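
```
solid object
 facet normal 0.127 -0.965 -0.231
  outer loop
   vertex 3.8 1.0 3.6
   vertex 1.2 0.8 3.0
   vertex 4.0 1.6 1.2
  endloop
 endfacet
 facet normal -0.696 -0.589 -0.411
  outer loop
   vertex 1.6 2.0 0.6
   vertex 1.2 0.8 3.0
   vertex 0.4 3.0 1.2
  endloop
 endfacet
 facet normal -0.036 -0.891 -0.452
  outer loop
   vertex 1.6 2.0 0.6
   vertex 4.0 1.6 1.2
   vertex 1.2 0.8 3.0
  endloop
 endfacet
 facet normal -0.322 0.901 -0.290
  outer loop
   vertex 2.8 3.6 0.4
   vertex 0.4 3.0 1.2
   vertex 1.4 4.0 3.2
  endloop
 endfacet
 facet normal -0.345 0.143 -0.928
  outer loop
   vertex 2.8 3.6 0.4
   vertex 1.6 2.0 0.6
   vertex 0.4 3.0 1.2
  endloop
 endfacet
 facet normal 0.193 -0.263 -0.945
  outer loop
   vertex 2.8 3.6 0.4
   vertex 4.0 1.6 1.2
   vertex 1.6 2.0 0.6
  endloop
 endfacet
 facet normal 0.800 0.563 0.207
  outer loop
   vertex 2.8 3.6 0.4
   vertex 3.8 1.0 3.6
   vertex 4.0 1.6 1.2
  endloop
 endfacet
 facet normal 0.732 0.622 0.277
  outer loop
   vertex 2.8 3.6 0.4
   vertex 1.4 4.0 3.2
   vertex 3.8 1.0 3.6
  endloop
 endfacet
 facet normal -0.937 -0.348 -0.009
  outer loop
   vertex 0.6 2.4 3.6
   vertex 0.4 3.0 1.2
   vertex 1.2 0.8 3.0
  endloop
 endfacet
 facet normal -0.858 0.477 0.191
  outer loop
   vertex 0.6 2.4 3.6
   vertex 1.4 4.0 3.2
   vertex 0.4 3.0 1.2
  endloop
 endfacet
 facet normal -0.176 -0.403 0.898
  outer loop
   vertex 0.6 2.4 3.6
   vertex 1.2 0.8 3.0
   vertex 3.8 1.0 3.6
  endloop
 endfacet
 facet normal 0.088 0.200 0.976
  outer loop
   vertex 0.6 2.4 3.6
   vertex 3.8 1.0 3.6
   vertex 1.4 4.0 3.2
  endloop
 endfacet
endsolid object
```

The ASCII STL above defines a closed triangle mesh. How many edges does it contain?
18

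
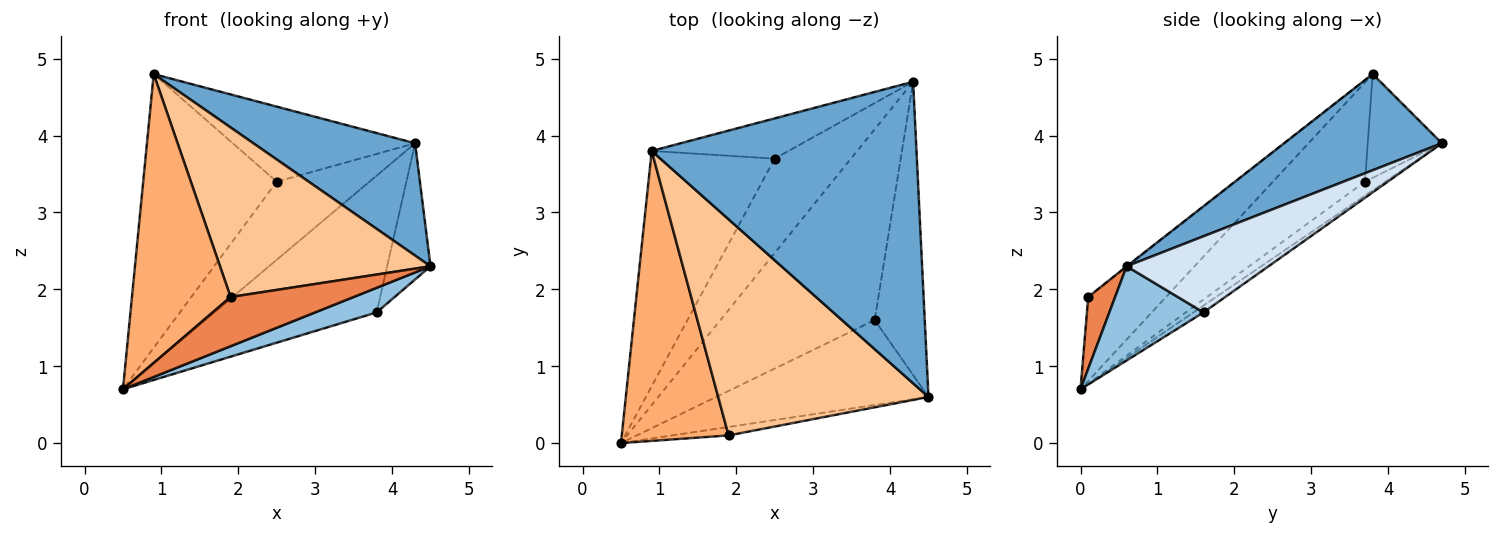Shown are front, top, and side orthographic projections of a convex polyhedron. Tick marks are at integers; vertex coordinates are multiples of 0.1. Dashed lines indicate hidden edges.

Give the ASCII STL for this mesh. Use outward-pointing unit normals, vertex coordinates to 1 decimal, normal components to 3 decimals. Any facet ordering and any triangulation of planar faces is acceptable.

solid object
 facet normal 0.322 -0.330 0.887
  outer loop
   vertex 0.9 3.8 4.8
   vertex 4.5 0.6 2.3
   vertex 4.3 4.7 3.9
  endloop
 endfacet
 facet normal 0.392 -0.256 -0.884
  outer loop
   vertex 3.8 1.6 1.7
   vertex 4.5 0.6 2.3
   vertex 0.5 0.0 0.7
  endloop
 endfacet
 facet normal -0.036 0.582 -0.812
  outer loop
   vertex 3.8 1.6 1.7
   vertex 0.5 0.0 0.7
   vertex 4.3 4.7 3.9
  endloop
 endfacet
 facet normal 0.810 0.247 -0.532
  outer loop
   vertex 3.8 1.6 1.7
   vertex 4.3 4.7 3.9
   vertex 4.5 0.6 2.3
  endloop
 endfacet
 facet normal 0.211 -0.963 -0.166
  outer loop
   vertex 1.9 0.1 1.9
   vertex 0.5 0.0 0.7
   vertex 4.5 0.6 2.3
  endloop
 endfacet
 facet normal -0.486 -0.617 0.619
  outer loop
   vertex 1.9 0.1 1.9
   vertex 0.9 3.8 4.8
   vertex 0.5 0.0 0.7
  endloop
 endfacet
 facet normal -0.002 -0.617 0.787
  outer loop
   vertex 1.9 0.1 1.9
   vertex 4.5 0.6 2.3
   vertex 0.9 3.8 4.8
  endloop
 endfacet
 facet normal -0.139 0.632 -0.763
  outer loop
   vertex 2.5 3.7 3.4
   vertex 4.3 4.7 3.9
   vertex 0.5 0.0 0.7
  endloop
 endfacet
 facet normal -0.463 0.672 -0.578
  outer loop
   vertex 2.5 3.7 3.4
   vertex 0.5 0.0 0.7
   vertex 0.9 3.8 4.8
  endloop
 endfacet
 facet normal -0.337 0.830 -0.445
  outer loop
   vertex 2.5 3.7 3.4
   vertex 0.9 3.8 4.8
   vertex 4.3 4.7 3.9
  endloop
 endfacet
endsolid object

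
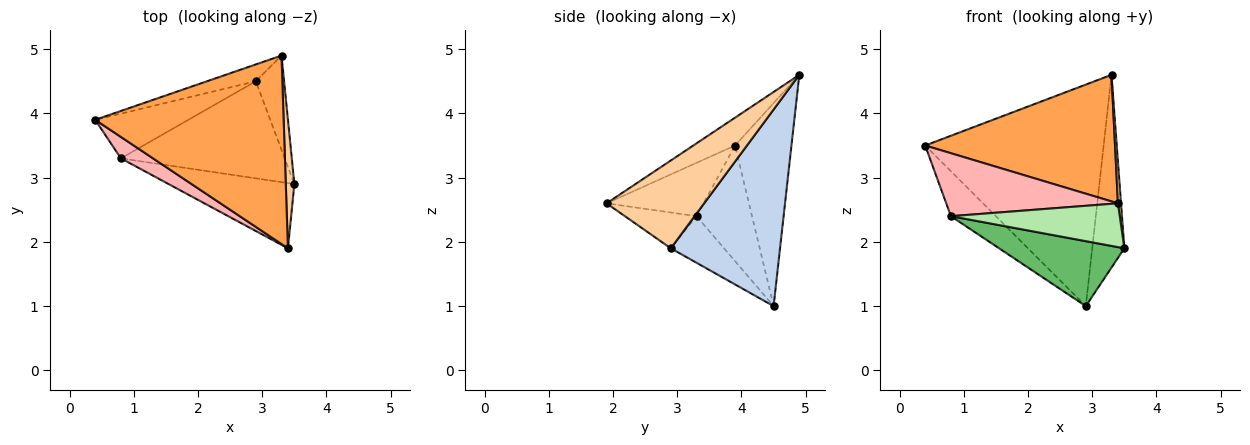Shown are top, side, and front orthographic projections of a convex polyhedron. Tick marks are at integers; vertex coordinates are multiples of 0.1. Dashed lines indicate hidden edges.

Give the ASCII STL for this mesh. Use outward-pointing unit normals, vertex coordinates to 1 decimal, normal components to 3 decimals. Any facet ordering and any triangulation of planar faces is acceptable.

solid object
 facet normal -0.301 0.951 -0.072
  outer loop
   vertex 2.9 4.5 1.0
   vertex 0.4 3.9 3.5
   vertex 3.3 4.9 4.6
  endloop
 endfacet
 facet normal 0.950 0.280 -0.137
  outer loop
   vertex 2.9 4.5 1.0
   vertex 3.3 4.9 4.6
   vertex 3.5 2.9 1.9
  endloop
 endfacet
 facet normal -0.122 -0.553 0.824
  outer loop
   vertex 3.4 1.9 2.6
   vertex 3.3 4.9 4.6
   vertex 0.4 3.9 3.5
  endloop
 endfacet
 facet normal 0.995 -0.032 0.097
  outer loop
   vertex 3.4 1.9 2.6
   vertex 3.5 2.9 1.9
   vertex 3.3 4.9 4.6
  endloop
 endfacet
 facet normal -0.230 -0.541 -0.809
  outer loop
   vertex 0.8 3.3 2.4
   vertex 2.9 4.5 1.0
   vertex 3.5 2.9 1.9
  endloop
 endfacet
 facet normal -0.230 -0.543 -0.808
  outer loop
   vertex 0.8 3.3 2.4
   vertex 3.5 2.9 1.9
   vertex 3.4 1.9 2.6
  endloop
 endfacet
 facet normal -0.659 0.534 -0.531
  outer loop
   vertex 0.8 3.3 2.4
   vertex 0.4 3.9 3.5
   vertex 2.9 4.5 1.0
  endloop
 endfacet
 facet normal -0.471 -0.835 0.284
  outer loop
   vertex 0.8 3.3 2.4
   vertex 3.4 1.9 2.6
   vertex 0.4 3.9 3.5
  endloop
 endfacet
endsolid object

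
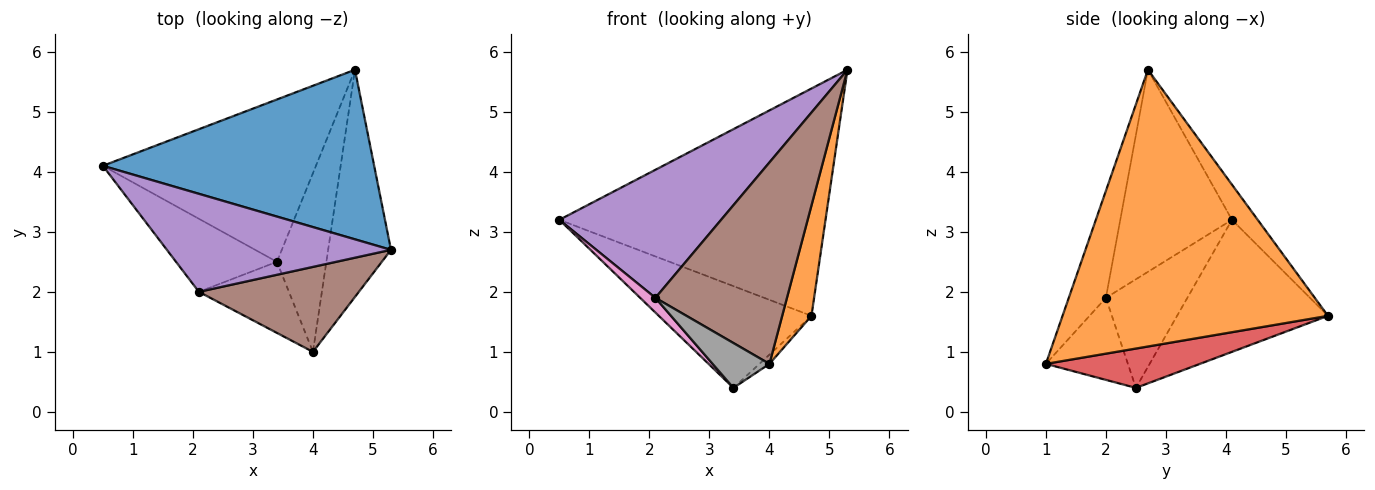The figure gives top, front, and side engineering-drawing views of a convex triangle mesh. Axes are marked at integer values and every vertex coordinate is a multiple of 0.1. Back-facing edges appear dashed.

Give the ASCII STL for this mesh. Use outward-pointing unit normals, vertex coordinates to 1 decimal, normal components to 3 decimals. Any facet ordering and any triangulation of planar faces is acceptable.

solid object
 facet normal -0.077 0.799 0.596
  outer loop
   vertex 4.7 5.7 1.6
   vertex 0.5 4.1 3.2
   vertex 5.3 2.7 5.7
  endloop
 endfacet
 facet normal 0.970 -0.107 -0.220
  outer loop
   vertex 4.0 1.0 0.8
   vertex 4.7 5.7 1.6
   vertex 5.3 2.7 5.7
  endloop
 endfacet
 facet normal -0.465 0.470 -0.750
  outer loop
   vertex 3.4 2.5 0.4
   vertex 0.5 4.1 3.2
   vertex 4.7 5.7 1.6
  endloop
 endfacet
 facet normal 0.622 0.040 -0.782
  outer loop
   vertex 3.4 2.5 0.4
   vertex 4.7 5.7 1.6
   vertex 4.0 1.0 0.8
  endloop
 endfacet
 facet normal -0.481 -0.696 0.533
  outer loop
   vertex 2.1 2.0 1.9
   vertex 5.3 2.7 5.7
   vertex 0.5 4.1 3.2
  endloop
 endfacet
 facet normal -0.252 -0.892 0.376
  outer loop
   vertex 2.1 2.0 1.9
   vertex 4.0 1.0 0.8
   vertex 5.3 2.7 5.7
  endloop
 endfacet
 facet normal -0.726 -0.136 -0.674
  outer loop
   vertex 2.1 2.0 1.9
   vertex 0.5 4.1 3.2
   vertex 3.4 2.5 0.4
  endloop
 endfacet
 facet normal -0.610 -0.423 -0.670
  outer loop
   vertex 2.1 2.0 1.9
   vertex 3.4 2.5 0.4
   vertex 4.0 1.0 0.8
  endloop
 endfacet
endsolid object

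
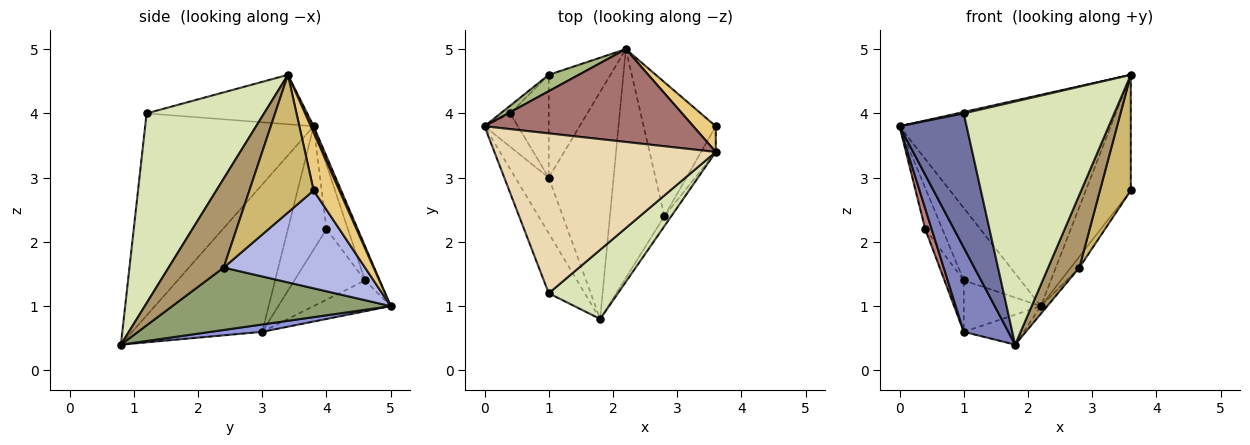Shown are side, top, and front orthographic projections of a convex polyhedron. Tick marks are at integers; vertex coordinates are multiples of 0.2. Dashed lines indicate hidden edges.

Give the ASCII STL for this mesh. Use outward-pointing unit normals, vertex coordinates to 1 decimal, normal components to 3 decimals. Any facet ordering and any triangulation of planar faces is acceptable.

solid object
 facet normal -0.917 -0.365 -0.163
  outer loop
   vertex 1.0 1.2 4.0
   vertex 0.0 3.8 3.8
   vertex 1.8 0.8 0.4
  endloop
 endfacet
 facet normal -0.925 -0.317 -0.210
  outer loop
   vertex 1.0 3.0 0.6
   vertex 1.8 0.8 0.4
   vertex 0.0 3.8 3.8
  endloop
 endfacet
 facet normal 0.112 0.130 -0.985
  outer loop
   vertex 1.0 3.0 0.6
   vertex 2.2 5.0 1.0
   vertex 1.8 0.8 0.4
  endloop
 endfacet
 facet normal 0.804 0.049 -0.593
  outer loop
   vertex 2.8 2.4 1.6
   vertex 2.2 5.0 1.0
   vertex 3.6 3.8 2.8
  endloop
 endfacet
 facet normal 0.753 0.022 -0.657
  outer loop
   vertex 2.8 2.4 1.6
   vertex 1.8 0.8 0.4
   vertex 2.2 5.0 1.0
  endloop
 endfacet
 facet normal -0.244 0.946 0.214
  outer loop
   vertex 1.0 4.6 1.4
   vertex 0.0 3.8 3.8
   vertex 2.2 5.0 1.0
  endloop
 endfacet
 facet normal -0.408 0.408 -0.816
  outer loop
   vertex 1.0 4.6 1.4
   vertex 2.2 5.0 1.0
   vertex 1.0 3.0 0.6
  endloop
 endfacet
 facet normal 0.600 -0.769 0.219
  outer loop
   vertex 3.6 3.4 4.6
   vertex 1.0 1.2 4.0
   vertex 1.8 0.8 0.4
  endloop
 endfacet
 facet normal 0.868 -0.492 -0.068
  outer loop
   vertex 3.6 3.4 4.6
   vertex 1.8 0.8 0.4
   vertex 2.8 2.4 1.6
  endloop
 endfacet
 facet normal 0.897 -0.431 -0.096
  outer loop
   vertex 3.6 3.4 4.6
   vertex 2.8 2.4 1.6
   vertex 3.6 3.8 2.8
  endloop
 endfacet
 facet normal 0.487 0.853 0.189
  outer loop
   vertex 3.6 3.4 4.6
   vertex 3.6 3.8 2.8
   vertex 2.2 5.0 1.0
  endloop
 endfacet
 facet normal -0.218 -0.009 0.976
  outer loop
   vertex 3.6 3.4 4.6
   vertex 0.0 3.8 3.8
   vertex 1.0 1.2 4.0
  endloop
 endfacet
 facet normal 0.012 0.916 0.402
  outer loop
   vertex 3.6 3.4 4.6
   vertex 2.2 5.0 1.0
   vertex 0.0 3.8 3.8
  endloop
 endfacet
 facet normal -0.953 -0.159 -0.258
  outer loop
   vertex 0.4 4.0 2.2
   vertex 1.0 3.0 0.6
   vertex 0.0 3.8 3.8
  endloop
 endfacet
 facet normal -0.776 0.620 -0.116
  outer loop
   vertex 0.4 4.0 2.2
   vertex 0.0 3.8 3.8
   vertex 1.0 4.6 1.4
  endloop
 endfacet
 facet normal -0.854 0.233 -0.466
  outer loop
   vertex 0.4 4.0 2.2
   vertex 1.0 4.6 1.4
   vertex 1.0 3.0 0.6
  endloop
 endfacet
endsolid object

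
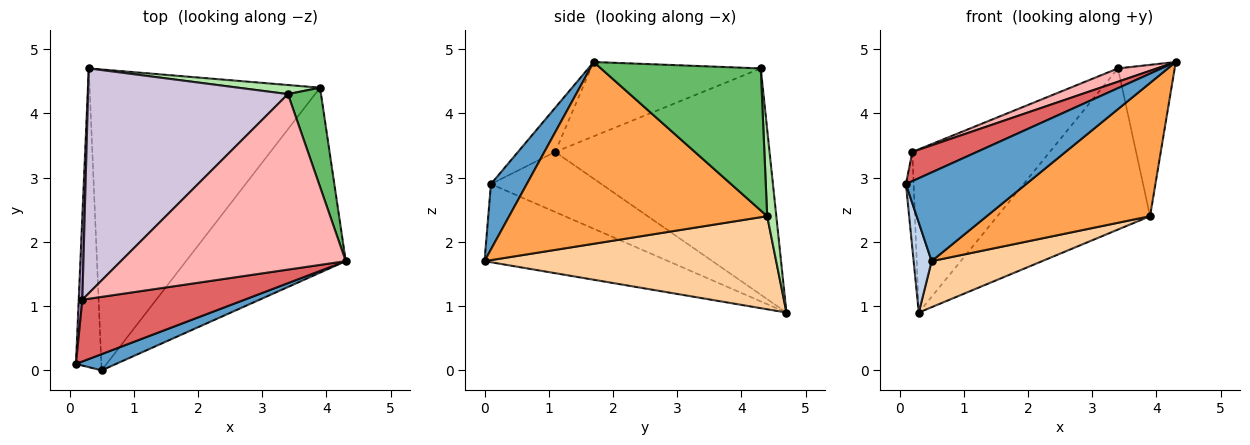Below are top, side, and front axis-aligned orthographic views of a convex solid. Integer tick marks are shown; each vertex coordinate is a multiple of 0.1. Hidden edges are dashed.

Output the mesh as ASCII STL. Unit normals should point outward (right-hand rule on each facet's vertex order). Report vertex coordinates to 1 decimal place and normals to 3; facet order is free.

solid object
 facet normal 0.282 -0.944 0.173
  outer loop
   vertex 0.5 0.0 1.7
   vertex 4.3 1.7 4.8
   vertex 0.1 0.1 2.9
  endloop
 endfacet
 facet normal -0.947 -0.093 -0.308
  outer loop
   vertex 0.5 0.0 1.7
   vertex 0.1 0.1 2.9
   vertex 0.3 4.7 0.9
  endloop
 endfacet
 facet normal 0.678 -0.429 -0.596
  outer loop
   vertex 3.9 4.4 2.4
   vertex 4.3 1.7 4.8
   vertex 0.5 0.0 1.7
  endloop
 endfacet
 facet normal 0.371 -0.140 -0.918
  outer loop
   vertex 3.9 4.4 2.4
   vertex 0.5 0.0 1.7
   vertex 0.3 4.7 0.9
  endloop
 endfacet
 facet normal 0.920 0.327 0.214
  outer loop
   vertex 3.9 4.4 2.4
   vertex 3.4 4.3 4.7
   vertex 4.3 1.7 4.8
  endloop
 endfacet
 facet normal 0.060 0.997 0.056
  outer loop
   vertex 3.9 4.4 2.4
   vertex 0.3 4.7 0.9
   vertex 3.4 4.3 4.7
  endloop
 endfacet
 facet normal -0.239 -0.415 0.878
  outer loop
   vertex 0.2 1.1 3.4
   vertex 0.1 0.1 2.9
   vertex 4.3 1.7 4.8
  endloop
 endfacet
 facet normal -0.313 -0.072 0.947
  outer loop
   vertex 0.2 1.1 3.4
   vertex 4.3 1.7 4.8
   vertex 3.4 4.3 4.7
  endloop
 endfacet
 facet normal -0.996 0.069 0.060
  outer loop
   vertex 0.2 1.1 3.4
   vertex 0.3 4.7 0.9
   vertex 0.1 0.1 2.9
  endloop
 endfacet
 facet normal -0.676 0.433 0.597
  outer loop
   vertex 0.2 1.1 3.4
   vertex 3.4 4.3 4.7
   vertex 0.3 4.7 0.9
  endloop
 endfacet
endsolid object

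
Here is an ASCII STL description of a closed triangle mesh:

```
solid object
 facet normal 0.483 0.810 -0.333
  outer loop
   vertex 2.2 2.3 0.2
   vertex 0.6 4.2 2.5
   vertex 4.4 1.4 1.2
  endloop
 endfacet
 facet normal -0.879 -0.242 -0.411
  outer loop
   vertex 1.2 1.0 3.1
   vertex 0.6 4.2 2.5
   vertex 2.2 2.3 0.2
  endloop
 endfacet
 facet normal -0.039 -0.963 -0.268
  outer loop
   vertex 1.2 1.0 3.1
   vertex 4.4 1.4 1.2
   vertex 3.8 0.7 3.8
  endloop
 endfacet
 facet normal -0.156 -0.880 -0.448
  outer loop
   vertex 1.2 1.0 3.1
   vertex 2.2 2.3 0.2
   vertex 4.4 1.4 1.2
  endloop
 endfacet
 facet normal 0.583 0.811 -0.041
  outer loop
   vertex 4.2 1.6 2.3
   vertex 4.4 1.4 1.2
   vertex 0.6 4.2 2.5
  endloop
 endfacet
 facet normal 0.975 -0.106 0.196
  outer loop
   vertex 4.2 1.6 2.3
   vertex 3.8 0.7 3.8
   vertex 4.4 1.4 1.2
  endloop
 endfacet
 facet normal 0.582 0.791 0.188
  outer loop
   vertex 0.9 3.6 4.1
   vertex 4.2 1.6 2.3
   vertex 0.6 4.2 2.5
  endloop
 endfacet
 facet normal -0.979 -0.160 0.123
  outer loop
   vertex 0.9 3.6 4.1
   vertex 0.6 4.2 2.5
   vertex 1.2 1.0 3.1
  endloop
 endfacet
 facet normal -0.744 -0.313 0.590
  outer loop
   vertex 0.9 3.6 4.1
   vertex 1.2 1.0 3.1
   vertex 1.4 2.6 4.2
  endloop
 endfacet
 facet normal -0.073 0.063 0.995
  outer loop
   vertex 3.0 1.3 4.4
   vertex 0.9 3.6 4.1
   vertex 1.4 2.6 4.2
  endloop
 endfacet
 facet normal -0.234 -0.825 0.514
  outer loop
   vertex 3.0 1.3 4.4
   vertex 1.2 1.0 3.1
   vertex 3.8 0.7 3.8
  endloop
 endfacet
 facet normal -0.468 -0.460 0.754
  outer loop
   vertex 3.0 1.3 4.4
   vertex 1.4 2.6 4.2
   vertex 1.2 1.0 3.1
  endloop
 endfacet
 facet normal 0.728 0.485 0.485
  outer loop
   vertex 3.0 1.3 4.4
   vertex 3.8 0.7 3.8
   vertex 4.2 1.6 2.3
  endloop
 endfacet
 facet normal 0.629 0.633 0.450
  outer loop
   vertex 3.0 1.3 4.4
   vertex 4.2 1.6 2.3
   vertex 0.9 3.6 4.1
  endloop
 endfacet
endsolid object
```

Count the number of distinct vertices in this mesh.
9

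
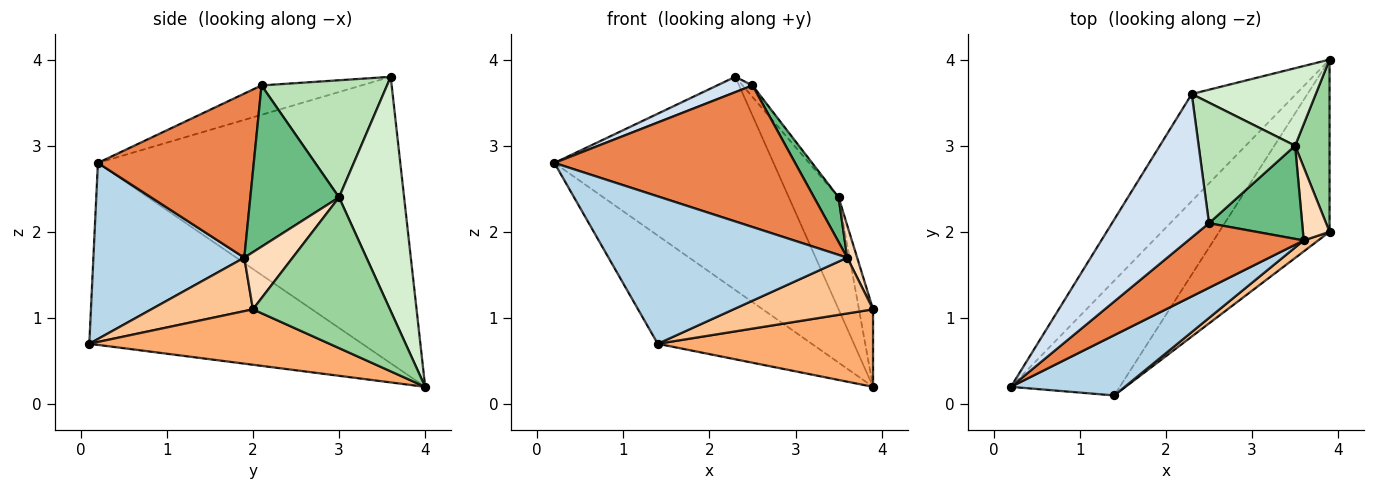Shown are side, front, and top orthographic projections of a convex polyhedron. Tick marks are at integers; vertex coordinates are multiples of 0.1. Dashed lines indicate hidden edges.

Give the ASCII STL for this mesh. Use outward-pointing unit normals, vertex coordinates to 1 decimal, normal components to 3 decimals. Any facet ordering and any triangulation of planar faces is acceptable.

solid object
 facet normal -0.772 0.436 -0.462
  outer loop
   vertex 1.4 0.1 0.7
   vertex 0.2 0.2 2.8
   vertex 3.9 4.0 0.2
  endloop
 endfacet
 facet normal -0.777 0.563 -0.283
  outer loop
   vertex 2.3 3.6 3.8
   vertex 3.9 4.0 0.2
   vertex 0.2 0.2 2.8
  endloop
 endfacet
 facet normal 0.505 -0.799 0.327
  outer loop
   vertex 3.6 1.9 1.7
   vertex 0.2 0.2 2.8
   vertex 1.4 0.1 0.7
  endloop
 endfacet
 facet normal -0.288 -0.102 0.952
  outer loop
   vertex 2.5 2.1 3.7
   vertex 2.3 3.6 3.8
   vertex 0.2 0.2 2.8
  endloop
 endfacet
 facet normal 0.508 -0.784 0.358
  outer loop
   vertex 2.5 2.1 3.7
   vertex 0.2 0.2 2.8
   vertex 3.6 1.9 1.7
  endloop
 endfacet
 facet normal 0.416 -0.373 -0.829
  outer loop
   vertex 3.9 2.0 1.1
   vertex 1.4 0.1 0.7
   vertex 3.9 4.0 0.2
  endloop
 endfacet
 facet normal 0.581 -0.798 0.158
  outer loop
   vertex 3.9 2.0 1.1
   vertex 3.6 1.9 1.7
   vertex 1.4 0.1 0.7
  endloop
 endfacet
 facet normal 0.891 -0.183 0.415
  outer loop
   vertex 3.5 3.0 2.4
   vertex 3.6 1.9 1.7
   vertex 3.9 2.0 1.1
  endloop
 endfacet
 facet normal 0.842 -0.233 0.486
  outer loop
   vertex 3.5 3.0 2.4
   vertex 2.5 2.1 3.7
   vertex 3.6 1.9 1.7
  endloop
 endfacet
 facet normal 0.970 0.100 0.222
  outer loop
   vertex 3.5 3.0 2.4
   vertex 3.9 2.0 1.1
   vertex 3.9 4.0 0.2
  endloop
 endfacet
 facet normal 0.771 0.060 0.635
  outer loop
   vertex 3.5 3.0 2.4
   vertex 2.3 3.6 3.8
   vertex 2.5 2.1 3.7
  endloop
 endfacet
 facet normal 0.732 0.560 0.388
  outer loop
   vertex 3.5 3.0 2.4
   vertex 3.9 4.0 0.2
   vertex 2.3 3.6 3.8
  endloop
 endfacet
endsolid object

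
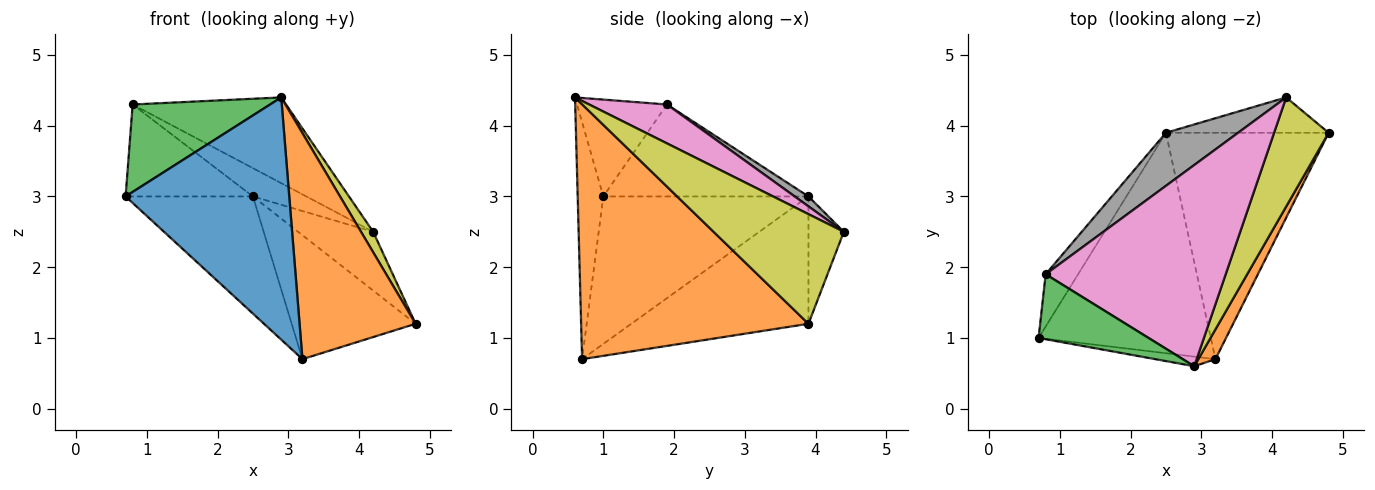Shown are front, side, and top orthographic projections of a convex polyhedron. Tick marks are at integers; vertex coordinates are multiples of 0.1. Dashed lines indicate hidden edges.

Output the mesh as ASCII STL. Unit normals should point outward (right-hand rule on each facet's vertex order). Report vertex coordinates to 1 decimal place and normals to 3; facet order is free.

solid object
 facet normal -0.155 -0.987 -0.039
  outer loop
   vertex 2.9 0.6 4.4
   vertex 0.7 1.0 3.0
   vertex 3.2 0.7 0.7
  endloop
 endfacet
 facet normal 0.889 -0.454 0.060
  outer loop
   vertex 2.9 0.6 4.4
   vertex 3.2 0.7 0.7
   vertex 4.8 3.9 1.2
  endloop
 endfacet
 facet normal -0.465 -0.711 0.528
  outer loop
   vertex 0.8 1.9 4.3
   vertex 0.7 1.0 3.0
   vertex 2.9 0.6 4.4
  endloop
 endfacet
 facet normal -0.603 0.374 -0.704
  outer loop
   vertex 2.5 3.9 3.0
   vertex 3.2 0.7 0.7
   vertex 0.7 1.0 3.0
  endloop
 endfacet
 facet normal -0.566 0.396 -0.723
  outer loop
   vertex 2.5 3.9 3.0
   vertex 4.8 3.9 1.2
   vertex 3.2 0.7 0.7
  endloop
 endfacet
 facet normal -0.814 0.505 -0.287
  outer loop
   vertex 2.5 3.9 3.0
   vertex 0.7 1.0 3.0
   vertex 0.8 1.9 4.3
  endloop
 endfacet
 facet normal 0.195 0.384 0.902
  outer loop
   vertex 4.2 4.4 2.5
   vertex 0.8 1.9 4.3
   vertex 2.9 0.6 4.4
  endloop
 endfacet
 facet normal 0.120 0.467 0.876
  outer loop
   vertex 4.2 4.4 2.5
   vertex 2.5 3.9 3.0
   vertex 0.8 1.9 4.3
  endloop
 endfacet
 facet normal 0.892 -0.083 0.444
  outer loop
   vertex 4.2 4.4 2.5
   vertex 2.9 0.6 4.4
   vertex 4.8 3.9 1.2
  endloop
 endfacet
 facet normal -0.374 0.794 -0.478
  outer loop
   vertex 4.2 4.4 2.5
   vertex 4.8 3.9 1.2
   vertex 2.5 3.9 3.0
  endloop
 endfacet
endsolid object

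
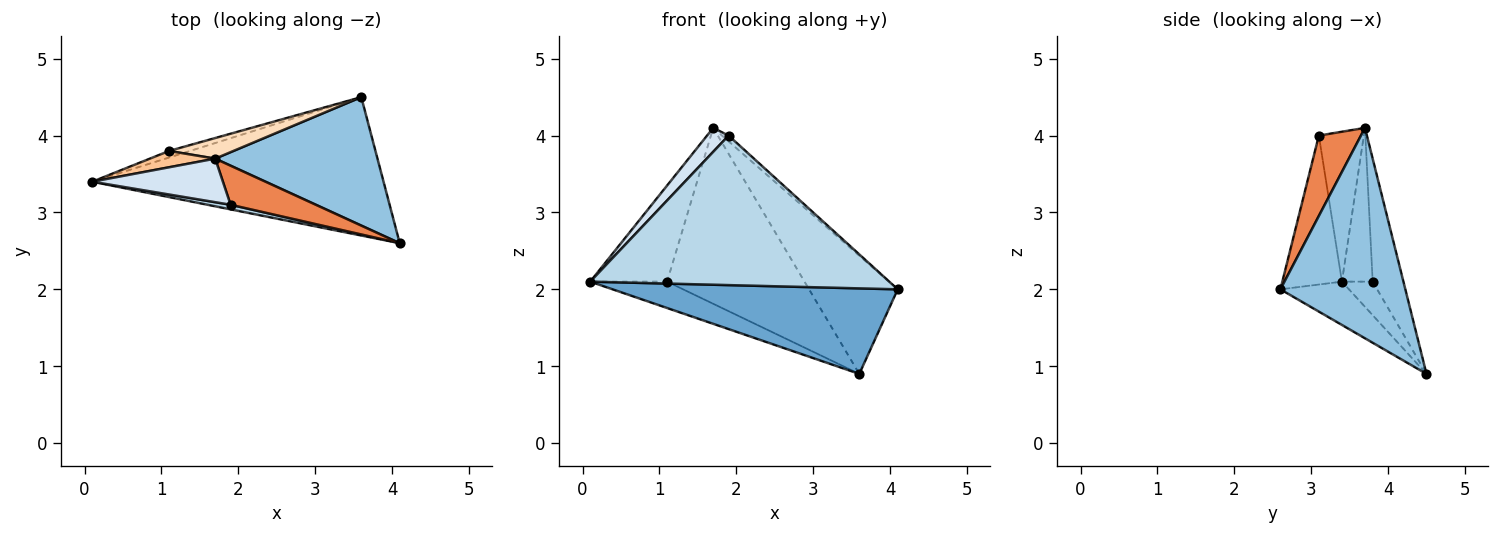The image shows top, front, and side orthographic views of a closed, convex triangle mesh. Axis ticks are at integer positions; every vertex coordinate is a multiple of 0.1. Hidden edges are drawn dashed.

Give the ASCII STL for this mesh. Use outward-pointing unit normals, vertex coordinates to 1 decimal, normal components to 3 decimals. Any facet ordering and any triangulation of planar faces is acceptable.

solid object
 facet normal -0.125 -0.522 -0.844
  outer loop
   vertex 3.6 4.5 0.9
   vertex 4.1 2.6 2.0
   vertex 0.1 3.4 2.1
  endloop
 endfacet
 facet normal 0.690 0.490 0.532
  outer loop
   vertex 1.7 3.7 4.1
   vertex 4.1 2.6 2.0
   vertex 3.6 4.5 0.9
  endloop
 endfacet
 facet normal -0.195 -0.980 0.030
  outer loop
   vertex 1.9 3.1 4.0
   vertex 0.1 3.4 2.1
   vertex 4.1 2.6 2.0
  endloop
 endfacet
 facet normal -0.709 -0.339 0.618
  outer loop
   vertex 1.9 3.1 4.0
   vertex 1.7 3.7 4.1
   vertex 0.1 3.4 2.1
  endloop
 endfacet
 facet normal 0.682 0.107 0.724
  outer loop
   vertex 1.9 3.1 4.0
   vertex 4.1 2.6 2.0
   vertex 1.7 3.7 4.1
  endloop
 endfacet
 facet normal -0.362 0.904 -0.226
  outer loop
   vertex 1.1 3.8 2.1
   vertex 3.6 4.5 0.9
   vertex 0.1 3.4 2.1
  endloop
 endfacet
 facet normal -0.367 0.917 0.156
  outer loop
   vertex 1.1 3.8 2.1
   vertex 0.1 3.4 2.1
   vertex 1.7 3.7 4.1
  endloop
 endfacet
 facet normal -0.217 0.970 0.114
  outer loop
   vertex 1.1 3.8 2.1
   vertex 1.7 3.7 4.1
   vertex 3.6 4.5 0.9
  endloop
 endfacet
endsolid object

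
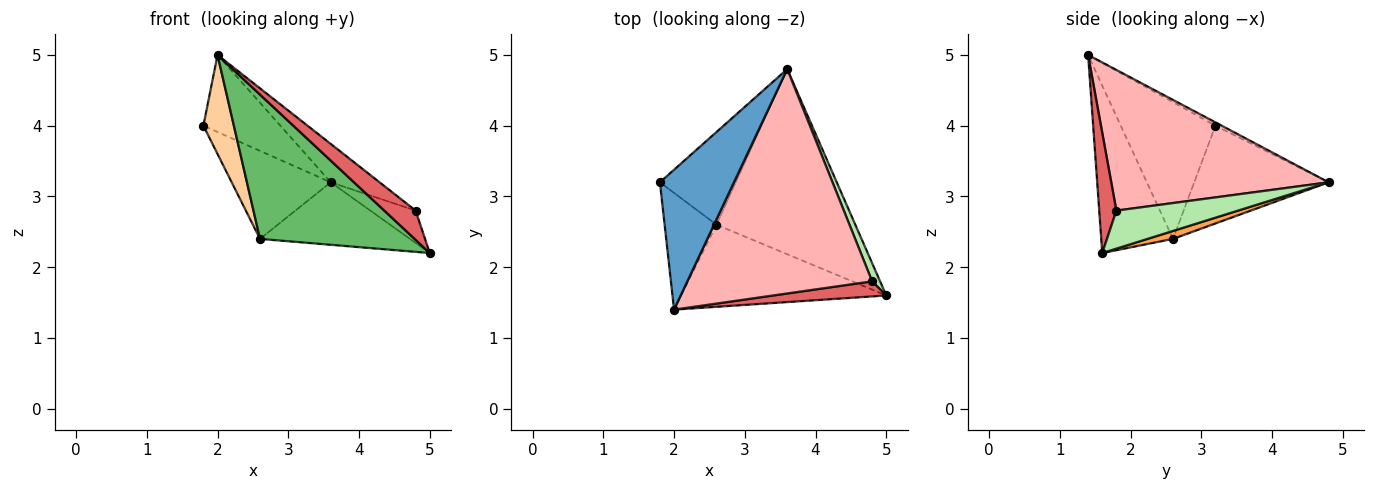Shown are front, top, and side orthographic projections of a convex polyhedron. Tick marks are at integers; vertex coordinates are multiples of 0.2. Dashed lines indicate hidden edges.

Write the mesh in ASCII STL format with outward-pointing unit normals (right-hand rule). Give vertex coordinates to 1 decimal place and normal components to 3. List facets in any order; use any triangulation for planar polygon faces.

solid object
 facet normal -0.039 0.482 0.875
  outer loop
   vertex 2.0 1.4 5.0
   vertex 3.6 4.8 3.2
   vertex 1.8 3.2 4.0
  endloop
 endfacet
 facet normal -0.683 0.503 -0.530
  outer loop
   vertex 2.6 2.6 2.4
   vertex 1.8 3.2 4.0
   vertex 3.6 4.8 3.2
  endloop
 endfacet
 facet normal 0.054 0.319 -0.946
  outer loop
   vertex 2.6 2.6 2.4
   vertex 3.6 4.8 3.2
   vertex 5.0 1.6 2.2
  endloop
 endfacet
 facet normal -0.895 -0.288 -0.340
  outer loop
   vertex 2.6 2.6 2.4
   vertex 2.0 1.4 5.0
   vertex 1.8 3.2 4.0
  endloop
 endfacet
 facet normal -0.374 -0.806 -0.458
  outer loop
   vertex 2.6 2.6 2.4
   vertex 5.0 1.6 2.2
   vertex 2.0 1.4 5.0
  endloop
 endfacet
 facet normal 0.920 0.342 0.192
  outer loop
   vertex 4.8 1.8 2.8
   vertex 5.0 1.6 2.2
   vertex 3.6 4.8 3.2
  endloop
 endfacet
 facet normal 0.438 -0.799 0.412
  outer loop
   vertex 4.8 1.8 2.8
   vertex 2.0 1.4 5.0
   vertex 5.0 1.6 2.2
  endloop
 endfacet
 facet normal 0.600 0.135 0.788
  outer loop
   vertex 4.8 1.8 2.8
   vertex 3.6 4.8 3.2
   vertex 2.0 1.4 5.0
  endloop
 endfacet
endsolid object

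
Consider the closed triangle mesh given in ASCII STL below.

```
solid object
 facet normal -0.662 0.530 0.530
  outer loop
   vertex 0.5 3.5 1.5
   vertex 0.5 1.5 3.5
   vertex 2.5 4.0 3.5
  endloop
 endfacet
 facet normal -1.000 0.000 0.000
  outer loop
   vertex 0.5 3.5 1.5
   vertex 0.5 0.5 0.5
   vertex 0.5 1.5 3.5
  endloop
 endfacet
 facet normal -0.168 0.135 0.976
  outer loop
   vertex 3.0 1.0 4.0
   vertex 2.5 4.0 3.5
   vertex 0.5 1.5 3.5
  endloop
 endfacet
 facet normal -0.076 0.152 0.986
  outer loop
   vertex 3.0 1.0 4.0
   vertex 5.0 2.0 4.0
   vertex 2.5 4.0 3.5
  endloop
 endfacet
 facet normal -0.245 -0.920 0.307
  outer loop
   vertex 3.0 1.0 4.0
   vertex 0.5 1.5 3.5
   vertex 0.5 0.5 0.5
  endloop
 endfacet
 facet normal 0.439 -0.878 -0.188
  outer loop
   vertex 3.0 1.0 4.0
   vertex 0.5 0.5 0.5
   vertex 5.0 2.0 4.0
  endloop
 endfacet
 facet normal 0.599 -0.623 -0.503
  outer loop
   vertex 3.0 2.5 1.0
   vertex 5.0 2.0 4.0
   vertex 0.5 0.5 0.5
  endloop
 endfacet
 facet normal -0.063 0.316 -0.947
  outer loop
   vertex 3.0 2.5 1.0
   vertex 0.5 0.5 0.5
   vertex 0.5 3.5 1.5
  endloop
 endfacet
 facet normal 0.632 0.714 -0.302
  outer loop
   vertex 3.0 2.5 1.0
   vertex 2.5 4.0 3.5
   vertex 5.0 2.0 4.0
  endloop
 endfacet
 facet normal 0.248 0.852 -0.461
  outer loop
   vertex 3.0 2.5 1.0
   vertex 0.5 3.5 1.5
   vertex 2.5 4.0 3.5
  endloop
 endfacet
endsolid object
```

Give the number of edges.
15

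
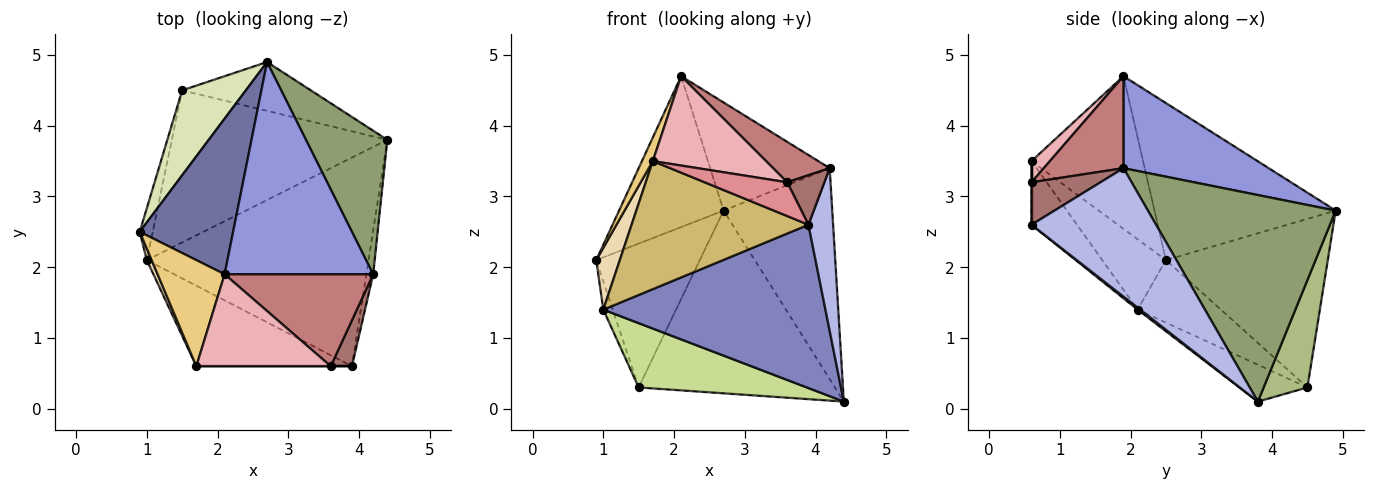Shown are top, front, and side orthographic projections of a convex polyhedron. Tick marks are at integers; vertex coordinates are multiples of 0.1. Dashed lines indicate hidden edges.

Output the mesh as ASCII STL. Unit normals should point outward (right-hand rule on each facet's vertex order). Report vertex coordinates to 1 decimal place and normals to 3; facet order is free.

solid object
 facet normal -0.770 0.444 0.458
  outer loop
   vertex 2.1 1.9 4.7
   vertex 2.7 4.9 2.8
   vertex 0.9 2.5 2.1
  endloop
 endfacet
 facet normal 0.007 -0.616 -0.787
  outer loop
   vertex 1.0 2.1 1.4
   vertex 4.4 3.8 0.1
   vertex 3.9 0.6 2.6
  endloop
 endfacet
 facet normal 0.483 0.398 0.780
  outer loop
   vertex 4.2 1.9 3.4
   vertex 2.7 4.9 2.8
   vertex 2.1 1.9 4.7
  endloop
 endfacet
 facet normal 0.980 -0.194 -0.052
  outer loop
   vertex 4.2 1.9 3.4
   vertex 3.9 0.6 2.6
   vertex 4.4 3.8 0.1
  endloop
 endfacet
 facet normal 0.819 0.474 0.323
  outer loop
   vertex 4.2 1.9 3.4
   vertex 4.4 3.8 0.1
   vertex 2.7 4.9 2.8
  endloop
 endfacet
 facet normal 0.211 0.944 -0.252
  outer loop
   vertex 1.5 4.5 0.3
   vertex 2.7 4.9 2.8
   vertex 4.4 3.8 0.1
  endloop
 endfacet
 facet normal -0.156 -0.385 -0.910
  outer loop
   vertex 1.5 4.5 0.3
   vertex 4.4 3.8 0.1
   vertex 1.0 2.1 1.4
  endloop
 endfacet
 facet normal -0.803 0.514 0.303
  outer loop
   vertex 1.5 4.5 0.3
   vertex 0.9 2.5 2.1
   vertex 2.7 4.9 2.8
  endloop
 endfacet
 facet normal -0.973 0.110 -0.202
  outer loop
   vertex 1.5 4.5 0.3
   vertex 1.0 2.1 1.4
   vertex 0.9 2.5 2.1
  endloop
 endfacet
 facet normal -0.213 -0.827 -0.520
  outer loop
   vertex 1.7 0.6 3.5
   vertex 1.0 2.1 1.4
   vertex 3.9 0.6 2.6
  endloop
 endfacet
 facet normal -0.912 -0.089 0.400
  outer loop
   vertex 1.7 0.6 3.5
   vertex 2.1 1.9 4.7
   vertex 0.9 2.5 2.1
  endloop
 endfacet
 facet normal -0.936 -0.347 0.064
  outer loop
   vertex 1.7 0.6 3.5
   vertex 0.9 2.5 2.1
   vertex 1.0 2.1 1.4
  endloop
 endfacet
 facet normal 0.806 -0.434 0.403
  outer loop
   vertex 3.6 0.6 3.2
   vertex 3.9 0.6 2.6
   vertex 4.2 1.9 3.4
  endloop
 endfacet
 facet normal 0.493 -0.350 0.796
  outer loop
   vertex 3.6 0.6 3.2
   vertex 4.2 1.9 3.4
   vertex 2.1 1.9 4.7
  endloop
 endfacet
 facet normal 0.000 -1.000 0.000
  outer loop
   vertex 3.6 0.6 3.2
   vertex 1.7 0.6 3.5
   vertex 3.9 0.6 2.6
  endloop
 endfacet
 facet normal 0.113 -0.692 0.713
  outer loop
   vertex 3.6 0.6 3.2
   vertex 2.1 1.9 4.7
   vertex 1.7 0.6 3.5
  endloop
 endfacet
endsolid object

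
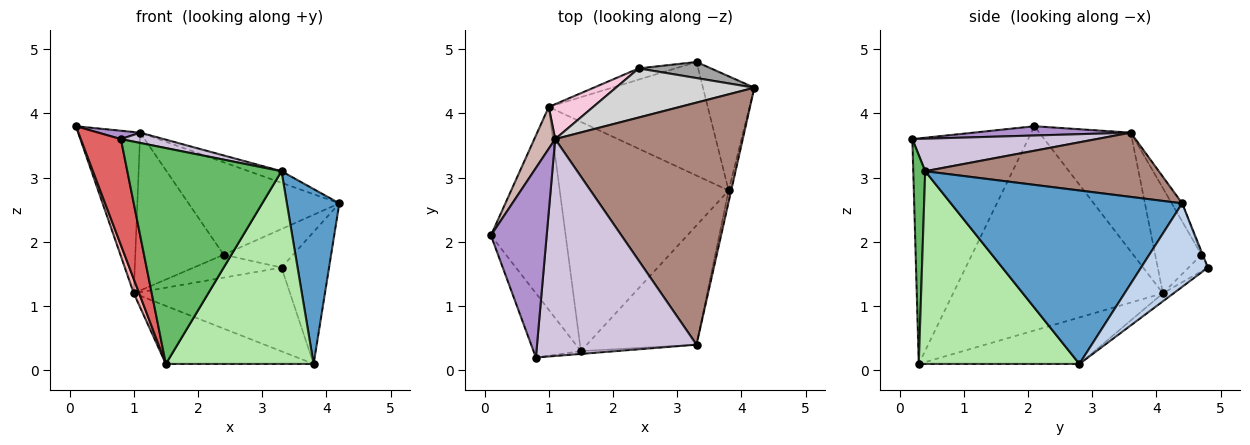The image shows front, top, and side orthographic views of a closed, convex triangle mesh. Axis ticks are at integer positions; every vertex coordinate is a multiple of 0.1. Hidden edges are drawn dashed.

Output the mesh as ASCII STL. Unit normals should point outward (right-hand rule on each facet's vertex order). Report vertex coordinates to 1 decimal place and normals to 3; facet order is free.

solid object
 facet normal 0.975 -0.221 -0.014
  outer loop
   vertex 3.3 0.4 3.1
   vertex 3.8 2.8 0.1
   vertex 4.2 4.4 2.6
  endloop
 endfacet
 facet normal 0.728 0.518 -0.448
  outer loop
   vertex 3.3 4.8 1.6
   vertex 4.2 4.4 2.6
   vertex 3.8 2.8 0.1
  endloop
 endfacet
 facet normal -0.041 0.593 -0.804
  outer loop
   vertex 3.3 4.8 1.6
   vertex 3.8 2.8 0.1
   vertex 1.0 4.1 1.2
  endloop
 endfacet
 facet normal -0.258 0.237 -0.937
  outer loop
   vertex 1.5 0.3 0.1
   vertex 1.0 4.1 1.2
   vertex 3.8 2.8 0.1
  endloop
 endfacet
 facet normal 0.077 -0.997 -0.013
  outer loop
   vertex 1.5 0.3 0.1
   vertex 3.3 0.4 3.1
   vertex 0.8 0.2 3.6
  endloop
 endfacet
 facet normal 0.679 -0.624 -0.386
  outer loop
   vertex 1.5 0.3 0.1
   vertex 3.8 2.8 0.1
   vertex 3.3 0.4 3.1
  endloop
 endfacet
 facet normal -0.927 -0.321 -0.195
  outer loop
   vertex 1.5 0.3 0.1
   vertex 0.8 0.2 3.6
   vertex 0.1 2.1 3.8
  endloop
 endfacet
 facet normal -0.939 -0.024 -0.344
  outer loop
   vertex 1.5 0.3 0.1
   vertex 0.1 2.1 3.8
   vertex 1.0 4.1 1.2
  endloop
 endfacet
 facet normal 0.164 -0.043 0.986
  outer loop
   vertex 1.1 3.6 3.7
   vertex 0.1 2.1 3.8
   vertex 0.8 0.2 3.6
  endloop
 endfacet
 facet normal 0.199 -0.046 0.979
  outer loop
   vertex 1.1 3.6 3.7
   vertex 0.8 0.2 3.6
   vertex 3.3 0.4 3.1
  endloop
 endfacet
 facet normal 0.324 0.045 0.945
  outer loop
   vertex 1.1 3.6 3.7
   vertex 3.3 0.4 3.1
   vertex 4.2 4.4 2.6
  endloop
 endfacet
 facet normal -0.819 0.556 0.144
  outer loop
   vertex 1.1 3.6 3.7
   vertex 1.0 4.1 1.2
   vertex 0.1 2.1 3.8
  endloop
 endfacet
 facet normal -0.194 0.882 -0.430
  outer loop
   vertex 2.4 4.7 1.8
   vertex 3.3 4.8 1.6
   vertex 1.0 4.1 1.2
  endloop
 endfacet
 facet normal -0.455 0.870 0.192
  outer loop
   vertex 2.4 4.7 1.8
   vertex 1.0 4.1 1.2
   vertex 1.1 3.6 3.7
  endloop
 endfacet
 facet normal -0.017 0.923 0.385
  outer loop
   vertex 2.4 4.7 1.8
   vertex 4.2 4.4 2.6
   vertex 3.3 4.8 1.6
  endloop
 endfacet
 facet normal -0.061 0.881 0.468
  outer loop
   vertex 2.4 4.7 1.8
   vertex 1.1 3.6 3.7
   vertex 4.2 4.4 2.6
  endloop
 endfacet
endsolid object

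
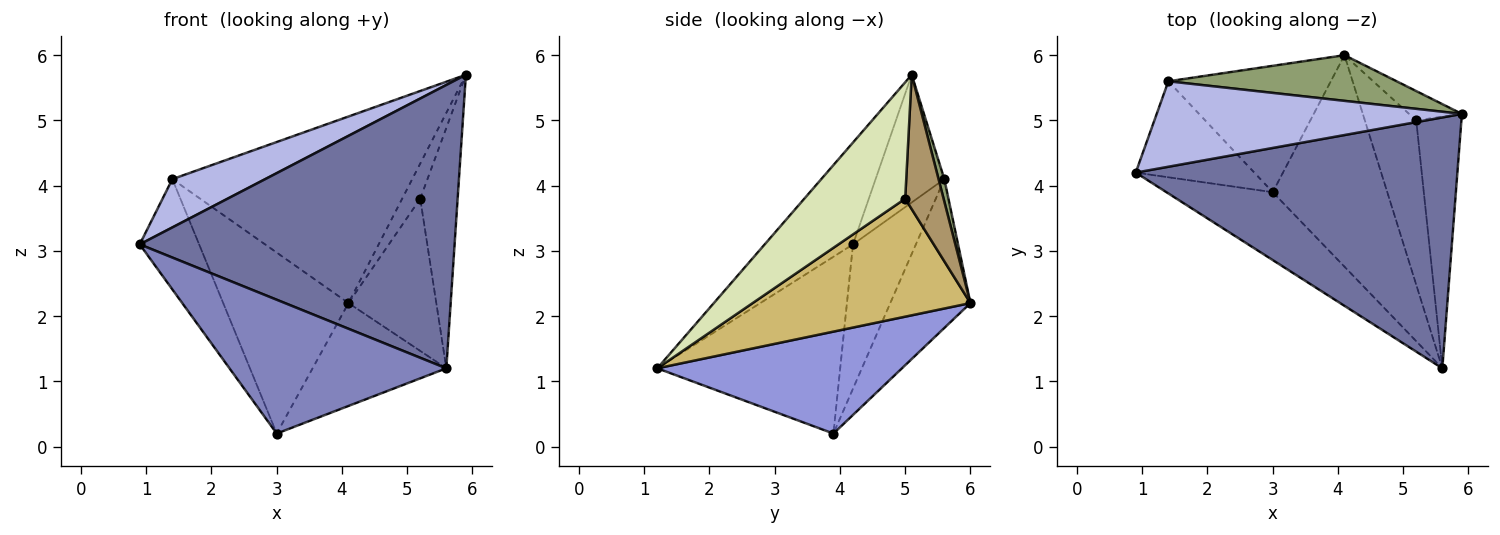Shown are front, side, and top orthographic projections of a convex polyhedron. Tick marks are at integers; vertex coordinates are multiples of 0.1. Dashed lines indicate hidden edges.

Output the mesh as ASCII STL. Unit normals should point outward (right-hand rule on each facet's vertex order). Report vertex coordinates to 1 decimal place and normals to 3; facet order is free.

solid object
 facet normal -0.205 -0.733 0.649
  outer loop
   vertex 5.6 1.2 1.2
   vertex 5.9 5.1 5.7
   vertex 0.9 4.2 3.1
  endloop
 endfacet
 facet normal -0.601 -0.713 -0.362
  outer loop
   vertex 3.0 3.9 0.2
   vertex 5.6 1.2 1.2
   vertex 0.9 4.2 3.1
  endloop
 endfacet
 facet normal 0.625 0.342 -0.702
  outer loop
   vertex 3.0 3.9 0.2
   vertex 4.1 6.0 2.2
   vertex 5.6 1.2 1.2
  endloop
 endfacet
 facet normal -0.342 -0.462 0.818
  outer loop
   vertex 1.4 5.6 4.1
   vertex 0.9 4.2 3.1
   vertex 5.9 5.1 5.7
  endloop
 endfacet
 facet normal 0.023 0.971 0.238
  outer loop
   vertex 1.4 5.6 4.1
   vertex 5.9 5.1 5.7
   vertex 4.1 6.0 2.2
  endloop
 endfacet
 facet normal -0.624 0.589 -0.513
  outer loop
   vertex 1.4 5.6 4.1
   vertex 3.0 3.9 0.2
   vertex 0.9 4.2 3.1
  endloop
 endfacet
 facet normal -0.464 0.726 -0.507
  outer loop
   vertex 1.4 5.6 4.1
   vertex 4.1 6.0 2.2
   vertex 3.0 3.9 0.2
  endloop
 endfacet
 facet normal 0.881 0.327 -0.342
  outer loop
   vertex 5.2 5.0 3.8
   vertex 5.9 5.1 5.7
   vertex 5.6 1.2 1.2
  endloop
 endfacet
 facet normal 0.852 0.401 -0.335
  outer loop
   vertex 5.2 5.0 3.8
   vertex 4.1 6.0 2.2
   vertex 5.9 5.1 5.7
  endloop
 endfacet
 facet normal 0.860 0.347 -0.374
  outer loop
   vertex 5.2 5.0 3.8
   vertex 5.6 1.2 1.2
   vertex 4.1 6.0 2.2
  endloop
 endfacet
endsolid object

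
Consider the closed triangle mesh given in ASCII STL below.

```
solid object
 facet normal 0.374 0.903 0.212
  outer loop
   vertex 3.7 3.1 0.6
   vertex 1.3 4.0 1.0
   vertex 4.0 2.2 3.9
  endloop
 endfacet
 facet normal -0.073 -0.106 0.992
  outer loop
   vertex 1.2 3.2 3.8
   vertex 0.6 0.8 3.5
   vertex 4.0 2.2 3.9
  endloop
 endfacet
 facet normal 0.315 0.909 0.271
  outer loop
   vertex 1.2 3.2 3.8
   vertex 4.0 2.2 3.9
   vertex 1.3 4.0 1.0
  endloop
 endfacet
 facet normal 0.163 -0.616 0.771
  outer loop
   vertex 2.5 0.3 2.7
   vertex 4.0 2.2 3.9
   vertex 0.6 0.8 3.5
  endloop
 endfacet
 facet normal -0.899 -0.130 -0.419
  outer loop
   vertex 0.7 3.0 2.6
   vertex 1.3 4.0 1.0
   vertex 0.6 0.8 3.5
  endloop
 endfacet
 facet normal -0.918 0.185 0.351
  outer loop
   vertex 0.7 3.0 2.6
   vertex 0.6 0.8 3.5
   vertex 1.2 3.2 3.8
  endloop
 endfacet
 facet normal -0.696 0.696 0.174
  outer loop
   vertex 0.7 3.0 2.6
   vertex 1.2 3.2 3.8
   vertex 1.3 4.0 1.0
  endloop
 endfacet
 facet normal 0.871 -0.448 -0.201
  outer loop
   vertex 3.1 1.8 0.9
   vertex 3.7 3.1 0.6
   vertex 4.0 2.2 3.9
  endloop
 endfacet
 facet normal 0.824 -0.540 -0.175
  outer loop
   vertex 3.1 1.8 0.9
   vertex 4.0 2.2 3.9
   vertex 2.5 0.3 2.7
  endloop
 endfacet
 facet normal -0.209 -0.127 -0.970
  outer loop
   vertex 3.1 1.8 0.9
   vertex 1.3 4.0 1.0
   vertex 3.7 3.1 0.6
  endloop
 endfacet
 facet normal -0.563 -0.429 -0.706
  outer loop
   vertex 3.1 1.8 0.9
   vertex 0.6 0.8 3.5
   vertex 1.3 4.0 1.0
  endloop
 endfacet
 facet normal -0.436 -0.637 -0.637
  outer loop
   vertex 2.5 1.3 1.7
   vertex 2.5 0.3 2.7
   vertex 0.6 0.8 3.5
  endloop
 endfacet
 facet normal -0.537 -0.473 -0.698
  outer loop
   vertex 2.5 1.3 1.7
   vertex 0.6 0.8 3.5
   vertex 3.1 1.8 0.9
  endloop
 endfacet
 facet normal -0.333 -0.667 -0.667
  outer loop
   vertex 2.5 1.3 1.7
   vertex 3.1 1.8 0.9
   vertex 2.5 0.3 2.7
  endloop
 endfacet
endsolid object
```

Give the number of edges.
21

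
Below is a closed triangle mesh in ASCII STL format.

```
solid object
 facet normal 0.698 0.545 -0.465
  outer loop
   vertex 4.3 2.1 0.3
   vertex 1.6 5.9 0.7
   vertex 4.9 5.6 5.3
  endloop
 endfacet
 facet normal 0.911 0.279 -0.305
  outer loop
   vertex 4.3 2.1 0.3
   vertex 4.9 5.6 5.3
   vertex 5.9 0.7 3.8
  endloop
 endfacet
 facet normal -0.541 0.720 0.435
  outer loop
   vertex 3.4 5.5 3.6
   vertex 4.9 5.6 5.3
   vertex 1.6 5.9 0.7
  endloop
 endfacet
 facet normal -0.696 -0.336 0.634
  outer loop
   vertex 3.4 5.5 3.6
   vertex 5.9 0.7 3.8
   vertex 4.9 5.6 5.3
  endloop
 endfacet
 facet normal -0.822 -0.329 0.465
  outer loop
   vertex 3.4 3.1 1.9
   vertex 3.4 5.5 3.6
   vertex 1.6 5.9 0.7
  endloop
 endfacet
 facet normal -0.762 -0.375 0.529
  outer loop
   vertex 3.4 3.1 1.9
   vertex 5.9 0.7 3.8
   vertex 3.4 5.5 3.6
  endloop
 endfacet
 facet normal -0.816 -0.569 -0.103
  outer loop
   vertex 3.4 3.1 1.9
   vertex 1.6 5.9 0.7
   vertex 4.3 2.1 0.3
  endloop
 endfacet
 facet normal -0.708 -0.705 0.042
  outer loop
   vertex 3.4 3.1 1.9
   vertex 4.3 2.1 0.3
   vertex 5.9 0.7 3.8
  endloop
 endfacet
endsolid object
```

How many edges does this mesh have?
12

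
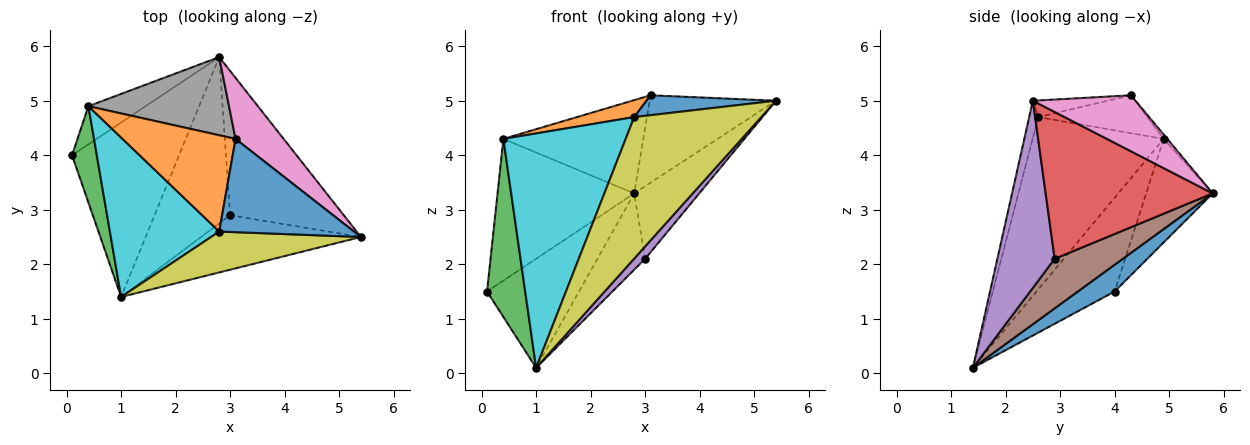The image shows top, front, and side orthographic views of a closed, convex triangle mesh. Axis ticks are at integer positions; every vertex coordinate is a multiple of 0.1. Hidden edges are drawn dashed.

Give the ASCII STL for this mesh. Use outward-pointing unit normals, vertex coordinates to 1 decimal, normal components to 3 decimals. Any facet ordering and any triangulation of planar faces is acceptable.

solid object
 facet normal 0.207 0.518 -0.830
  outer loop
   vertex 1.0 1.4 0.1
   vertex 0.1 4.0 1.5
   vertex 2.8 5.8 3.3
  endloop
 endfacet
 facet normal -0.426 0.874 -0.235
  outer loop
   vertex 0.4 4.9 4.3
   vertex 2.8 5.8 3.3
   vertex 0.1 4.0 1.5
  endloop
 endfacet
 facet normal -0.874 -0.427 0.231
  outer loop
   vertex 0.4 4.9 4.3
   vertex 0.1 4.0 1.5
   vertex 1.0 1.4 0.1
  endloop
 endfacet
 facet normal 0.756 0.294 -0.585
  outer loop
   vertex 3.0 2.9 2.1
   vertex 2.8 5.8 3.3
   vertex 5.4 2.5 5.0
  endloop
 endfacet
 facet normal 0.752 -0.146 -0.643
  outer loop
   vertex 3.0 2.9 2.1
   vertex 5.4 2.5 5.0
   vertex 1.0 1.4 0.1
  endloop
 endfacet
 facet normal 0.512 0.358 -0.781
  outer loop
   vertex 3.0 2.9 2.1
   vertex 1.0 1.4 0.1
   vertex 2.8 5.8 3.3
  endloop
 endfacet
 facet normal 0.555 0.682 0.476
  outer loop
   vertex 3.1 4.3 5.1
   vertex 5.4 2.5 5.0
   vertex 2.8 5.8 3.3
  endloop
 endfacet
 facet normal -0.020 0.766 0.642
  outer loop
   vertex 3.1 4.3 5.1
   vertex 2.8 5.8 3.3
   vertex 0.4 4.9 4.3
  endloop
 endfacet
 facet normal -0.069 -0.958 0.277
  outer loop
   vertex 2.8 2.6 4.7
   vertex 1.0 1.4 0.1
   vertex 5.4 2.5 5.0
  endloop
 endfacet
 facet normal -0.663 -0.619 0.421
  outer loop
   vertex 2.8 2.6 4.7
   vertex 0.4 4.9 4.3
   vertex 1.0 1.4 0.1
  endloop
 endfacet
 facet normal -0.120 -0.207 0.971
  outer loop
   vertex 2.8 2.6 4.7
   vertex 5.4 2.5 5.0
   vertex 3.1 4.3 5.1
  endloop
 endfacet
 facet normal -0.314 -0.165 0.935
  outer loop
   vertex 2.8 2.6 4.7
   vertex 3.1 4.3 5.1
   vertex 0.4 4.9 4.3
  endloop
 endfacet
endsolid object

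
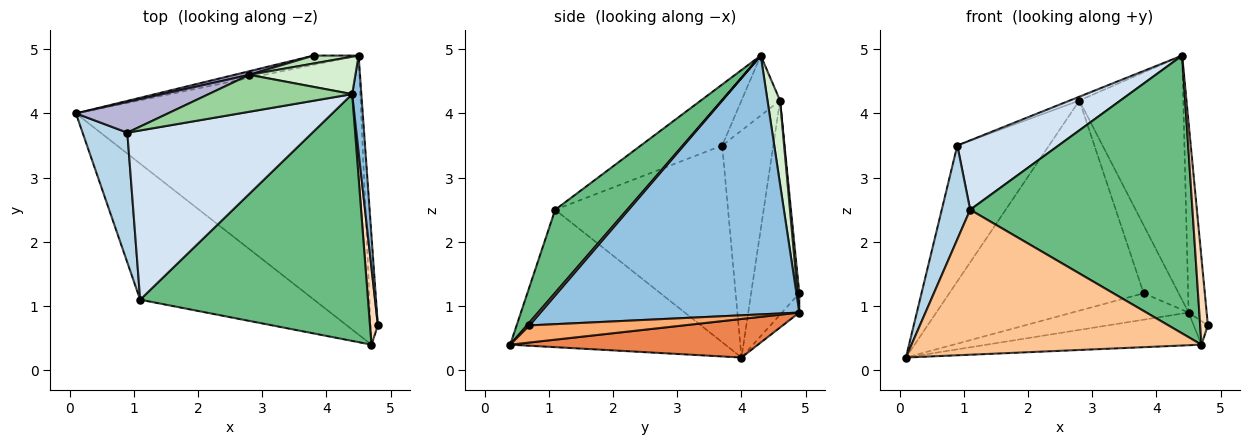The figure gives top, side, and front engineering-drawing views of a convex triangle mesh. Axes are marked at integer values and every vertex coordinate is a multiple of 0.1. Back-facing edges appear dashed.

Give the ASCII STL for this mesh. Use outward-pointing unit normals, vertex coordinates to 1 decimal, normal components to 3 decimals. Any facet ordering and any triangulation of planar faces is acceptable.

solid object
 facet normal -0.140 0.935 -0.326
  outer loop
   vertex 4.5 4.9 0.9
   vertex 0.1 4.0 0.2
   vertex 3.8 4.9 1.2
  endloop
 endfacet
 facet normal 0.997 0.070 0.035
  outer loop
   vertex 4.5 4.9 0.9
   vertex 4.4 4.3 4.9
   vertex 4.8 0.7 0.7
  endloop
 endfacet
 facet normal -0.963 -0.158 0.219
  outer loop
   vertex 0.9 3.7 3.5
   vertex 0.1 4.0 0.2
   vertex 1.1 1.1 2.5
  endloop
 endfacet
 facet normal -0.292 -0.363 0.885
  outer loop
   vertex 0.9 3.7 3.5
   vertex 1.1 1.1 2.5
   vertex 4.4 4.3 4.9
  endloop
 endfacet
 facet normal 0.133 0.115 -0.984
  outer loop
   vertex 4.7 0.4 0.4
   vertex 0.1 4.0 0.2
   vertex 4.5 4.9 0.9
  endloop
 endfacet
 facet normal 0.917 0.084 -0.390
  outer loop
   vertex 4.7 0.4 0.4
   vertex 4.5 4.9 0.9
   vertex 4.8 0.7 0.7
  endloop
 endfacet
 facet normal -0.476 -0.641 -0.602
  outer loop
   vertex 4.7 0.4 0.4
   vertex 1.1 1.1 2.5
   vertex 0.1 4.0 0.2
  endloop
 endfacet
 facet normal 0.242 -0.725 0.645
  outer loop
   vertex 4.7 0.4 0.4
   vertex 4.8 0.7 0.7
   vertex 4.4 4.3 4.9
  endloop
 endfacet
 facet normal 0.235 -0.727 0.645
  outer loop
   vertex 4.7 0.4 0.4
   vertex 4.4 4.3 4.9
   vertex 1.1 1.1 2.5
  endloop
 endfacet
 facet normal -0.384 0.096 0.918
  outer loop
   vertex 2.8 4.6 4.2
   vertex 0.9 3.7 3.5
   vertex 4.4 4.3 4.9
  endloop
 endfacet
 facet normal 0.050 0.992 0.116
  outer loop
   vertex 2.8 4.6 4.2
   vertex 4.5 4.9 0.9
   vertex 3.8 4.9 1.2
  endloop
 endfacet
 facet normal 0.118 0.982 0.150
  outer loop
   vertex 2.8 4.6 4.2
   vertex 4.4 4.3 4.9
   vertex 4.5 4.9 0.9
  endloop
 endfacet
 facet normal -0.241 0.970 0.017
  outer loop
   vertex 2.8 4.6 4.2
   vertex 3.8 4.9 1.2
   vertex 0.1 4.0 0.2
  endloop
 endfacet
 facet normal -0.477 0.857 0.194
  outer loop
   vertex 2.8 4.6 4.2
   vertex 0.1 4.0 0.2
   vertex 0.9 3.7 3.5
  endloop
 endfacet
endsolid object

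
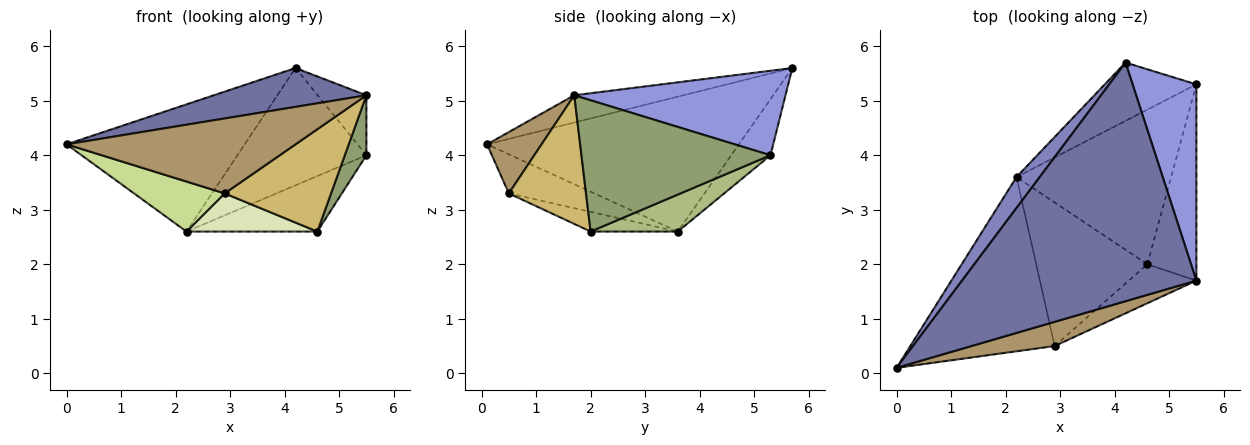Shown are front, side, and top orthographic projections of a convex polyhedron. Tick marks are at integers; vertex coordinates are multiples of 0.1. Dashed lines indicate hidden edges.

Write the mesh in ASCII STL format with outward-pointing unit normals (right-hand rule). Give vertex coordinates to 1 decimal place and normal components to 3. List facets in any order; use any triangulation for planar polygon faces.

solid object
 facet normal -0.114 -0.160 0.981
  outer loop
   vertex 4.2 5.7 5.6
   vertex 0.0 0.1 4.2
   vertex 5.5 1.7 5.1
  endloop
 endfacet
 facet normal -0.809 0.572 0.139
  outer loop
   vertex 2.2 3.6 2.6
   vertex 0.0 0.1 4.2
   vertex 4.2 5.7 5.6
  endloop
 endfacet
 facet normal 0.785 0.181 0.593
  outer loop
   vertex 5.5 5.3 4.0
   vertex 4.2 5.7 5.6
   vertex 5.5 1.7 5.1
  endloop
 endfacet
 facet normal -0.263 0.864 -0.430
  outer loop
   vertex 5.5 5.3 4.0
   vertex 2.2 3.6 2.6
   vertex 4.2 5.7 5.6
  endloop
 endfacet
 facet normal 0.931 -0.106 -0.348
  outer loop
   vertex 4.6 2.0 2.6
   vertex 5.5 5.3 4.0
   vertex 5.5 1.7 5.1
  endloop
 endfacet
 facet normal 0.220 0.330 -0.918
  outer loop
   vertex 4.6 2.0 2.6
   vertex 2.2 3.6 2.6
   vertex 5.5 5.3 4.0
  endloop
 endfacet
 facet normal -0.252 -0.267 -0.930
  outer loop
   vertex 2.9 0.5 3.3
   vertex 0.0 0.1 4.2
   vertex 2.2 3.6 2.6
  endloop
 endfacet
 facet normal -0.169 -0.253 -0.953
  outer loop
   vertex 2.9 0.5 3.3
   vertex 2.2 3.6 2.6
   vertex 4.6 2.0 2.6
  endloop
 endfacet
 facet normal 0.221 -0.928 0.300
  outer loop
   vertex 2.9 0.5 3.3
   vertex 5.5 1.7 5.1
   vertex 0.0 0.1 4.2
  endloop
 endfacet
 facet normal 0.561 -0.773 -0.295
  outer loop
   vertex 2.9 0.5 3.3
   vertex 4.6 2.0 2.6
   vertex 5.5 1.7 5.1
  endloop
 endfacet
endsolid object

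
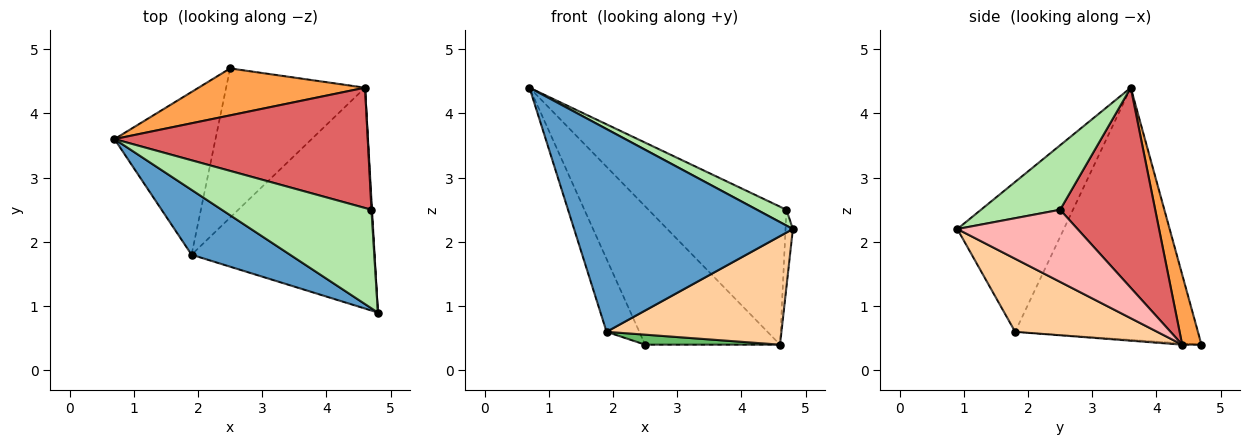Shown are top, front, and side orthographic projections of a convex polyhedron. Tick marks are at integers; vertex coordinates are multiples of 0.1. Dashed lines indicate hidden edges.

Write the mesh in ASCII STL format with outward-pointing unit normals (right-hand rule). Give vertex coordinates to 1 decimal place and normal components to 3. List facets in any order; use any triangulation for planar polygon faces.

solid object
 facet normal -0.421 -0.864 0.276
  outer loop
   vertex 1.9 1.8 0.6
   vertex 4.8 0.9 2.2
   vertex 0.7 3.6 4.4
  endloop
 endfacet
 facet normal -0.916 0.164 -0.367
  outer loop
   vertex 1.9 1.8 0.6
   vertex 0.7 3.6 4.4
   vertex 2.5 4.7 0.4
  endloop
 endfacet
 facet normal 0.134 0.938 0.318
  outer loop
   vertex 4.6 4.4 0.4
   vertex 2.5 4.7 0.4
   vertex 0.7 3.6 4.4
  endloop
 endfacet
 facet normal 0.337 -0.415 -0.845
  outer loop
   vertex 4.6 4.4 0.4
   vertex 4.8 0.9 2.2
   vertex 1.9 1.8 0.6
  endloop
 endfacet
 facet normal -0.010 -0.067 -0.998
  outer loop
   vertex 4.6 4.4 0.4
   vertex 1.9 1.8 0.6
   vertex 2.5 4.7 0.4
  endloop
 endfacet
 facet normal 0.391 -0.146 0.909
  outer loop
   vertex 4.7 2.5 2.5
   vertex 0.7 3.6 4.4
   vertex 4.8 0.9 2.2
  endloop
 endfacet
 facet normal 0.461 0.669 0.583
  outer loop
   vertex 4.7 2.5 2.5
   vertex 4.6 4.4 0.4
   vertex 0.7 3.6 4.4
  endloop
 endfacet
 facet normal 0.998 0.061 0.008
  outer loop
   vertex 4.7 2.5 2.5
   vertex 4.8 0.9 2.2
   vertex 4.6 4.4 0.4
  endloop
 endfacet
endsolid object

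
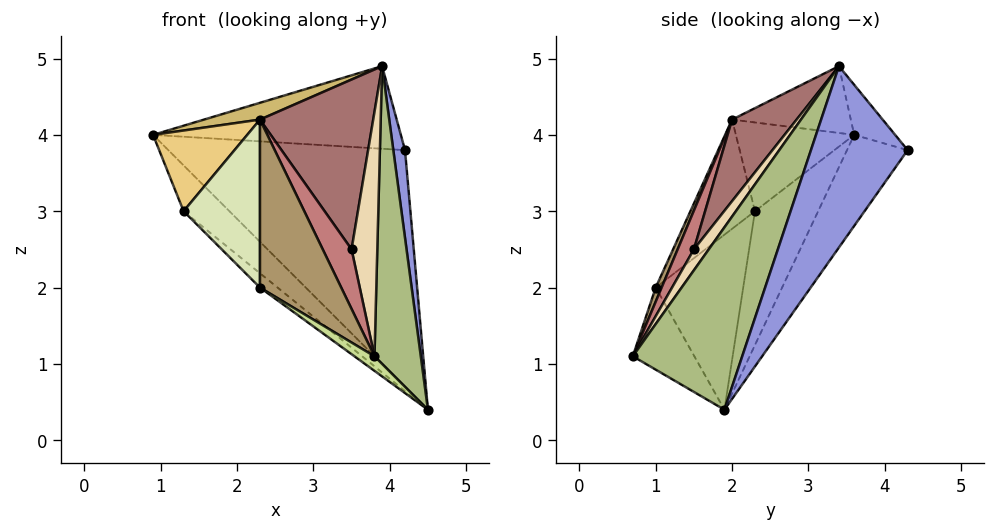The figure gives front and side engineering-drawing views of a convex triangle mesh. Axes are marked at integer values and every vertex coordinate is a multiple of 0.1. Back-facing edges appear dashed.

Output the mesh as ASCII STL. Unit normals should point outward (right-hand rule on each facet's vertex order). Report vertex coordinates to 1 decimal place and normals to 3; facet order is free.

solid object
 facet normal -0.203 0.791 -0.577
  outer loop
   vertex 4.2 4.3 3.8
   vertex 4.5 1.9 0.4
   vertex 0.9 3.6 4.0
  endloop
 endfacet
 facet normal -0.130 0.784 0.606
  outer loop
   vertex 3.9 3.4 4.9
   vertex 4.2 4.3 3.8
   vertex 0.9 3.6 4.0
  endloop
 endfacet
 facet normal 0.978 -0.118 0.170
  outer loop
   vertex 3.9 3.4 4.9
   vertex 4.5 1.9 0.4
   vertex 4.2 4.3 3.8
  endloop
 endfacet
 facet normal -0.548 0.397 -0.736
  outer loop
   vertex 1.3 2.3 3.0
   vertex 0.9 3.6 4.0
   vertex 4.5 1.9 0.4
  endloop
 endfacet
 facet normal -0.616 0.124 -0.778
  outer loop
   vertex 1.3 2.3 3.0
   vertex 4.5 1.9 0.4
   vertex 2.3 1.0 2.0
  endloop
 endfacet
 facet normal 0.893 -0.378 0.245
  outer loop
   vertex 3.8 0.7 1.1
   vertex 4.5 1.9 0.4
   vertex 3.9 3.4 4.9
  endloop
 endfacet
 facet normal -0.532 -0.173 -0.829
  outer loop
   vertex 3.8 0.7 1.1
   vertex 2.3 1.0 2.0
   vertex 4.5 1.9 0.4
  endloop
 endfacet
 facet normal -0.610 -0.721 0.328
  outer loop
   vertex 2.3 2.0 4.2
   vertex 1.3 2.3 3.0
   vertex 2.3 1.0 2.0
  endloop
 endfacet
 facet normal 0.066 -0.908 0.413
  outer loop
   vertex 2.3 2.0 4.2
   vertex 2.3 1.0 2.0
   vertex 3.8 0.7 1.1
  endloop
 endfacet
 facet normal -0.293 -0.138 0.946
  outer loop
   vertex 2.3 2.0 4.2
   vertex 3.9 3.4 4.9
   vertex 0.9 3.6 4.0
  endloop
 endfacet
 facet normal -0.701 -0.558 0.445
  outer loop
   vertex 2.3 2.0 4.2
   vertex 0.9 3.6 4.0
   vertex 1.3 2.3 3.0
  endloop
 endfacet
 facet normal 0.429 -0.742 0.516
  outer loop
   vertex 3.5 1.5 2.5
   vertex 3.8 0.7 1.1
   vertex 3.9 3.4 4.9
  endloop
 endfacet
 facet normal 0.424 -0.743 0.518
  outer loop
   vertex 3.5 1.5 2.5
   vertex 3.9 3.4 4.9
   vertex 2.3 2.0 4.2
  endloop
 endfacet
 facet normal 0.421 -0.746 0.516
  outer loop
   vertex 3.5 1.5 2.5
   vertex 2.3 2.0 4.2
   vertex 3.8 0.7 1.1
  endloop
 endfacet
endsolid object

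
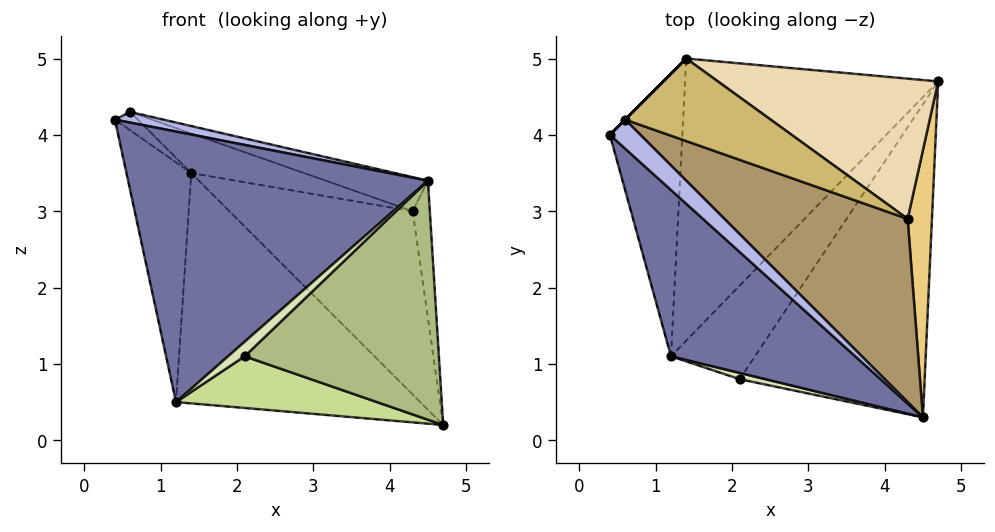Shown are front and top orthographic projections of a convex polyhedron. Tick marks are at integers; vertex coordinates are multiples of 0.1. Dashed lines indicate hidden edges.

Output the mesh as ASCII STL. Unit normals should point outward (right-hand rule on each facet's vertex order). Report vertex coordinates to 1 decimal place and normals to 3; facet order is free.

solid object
 facet normal -0.555 -0.709 0.436
  outer loop
   vertex 1.2 1.1 0.5
   vertex 4.5 0.3 3.4
   vertex 0.4 4.0 4.2
  endloop
 endfacet
 facet normal -0.763 0.418 -0.493
  outer loop
   vertex 1.2 1.1 0.5
   vertex 0.4 4.0 4.2
   vertex 1.4 5.0 3.5
  endloop
 endfacet
 facet normal -0.583 0.514 -0.629
  outer loop
   vertex 1.2 1.1 0.5
   vertex 1.4 5.0 3.5
   vertex 4.7 4.7 0.2
  endloop
 endfacet
 facet normal -0.125 -0.340 0.932
  outer loop
   vertex 0.6 4.2 4.3
   vertex 0.4 4.0 4.2
   vertex 4.5 0.3 3.4
  endloop
 endfacet
 facet normal -0.707 0.707 0.000
  outer loop
   vertex 0.6 4.2 4.3
   vertex 1.4 5.0 3.5
   vertex 0.4 4.0 4.2
  endloop
 endfacet
 facet normal 0.536 -0.512 -0.671
  outer loop
   vertex 2.1 0.8 1.1
   vertex 4.7 4.7 0.2
   vertex 4.5 0.3 3.4
  endloop
 endfacet
 facet normal 0.389 -0.445 -0.806
  outer loop
   vertex 2.1 0.8 1.1
   vertex 1.2 1.1 0.5
   vertex 4.7 4.7 0.2
  endloop
 endfacet
 facet normal -0.495 -0.799 0.342
  outer loop
   vertex 2.1 0.8 1.1
   vertex 4.5 0.3 3.4
   vertex 1.2 1.1 0.5
  endloop
 endfacet
 facet normal 0.379 0.169 0.910
  outer loop
   vertex 4.3 2.9 3.0
   vertex 0.6 4.2 4.3
   vertex 4.5 0.3 3.4
  endloop
 endfacet
 facet normal 0.424 0.392 0.816
  outer loop
   vertex 4.3 2.9 3.0
   vertex 1.4 5.0 3.5
   vertex 0.6 4.2 4.3
  endloop
 endfacet
 facet normal 0.972 0.107 0.208
  outer loop
   vertex 4.3 2.9 3.0
   vertex 4.5 0.3 3.4
   vertex 4.7 4.7 0.2
  endloop
 endfacet
 facet normal 0.562 0.657 0.503
  outer loop
   vertex 4.3 2.9 3.0
   vertex 4.7 4.7 0.2
   vertex 1.4 5.0 3.5
  endloop
 endfacet
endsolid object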